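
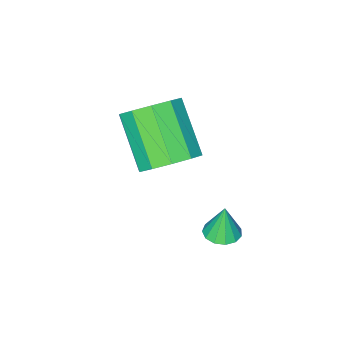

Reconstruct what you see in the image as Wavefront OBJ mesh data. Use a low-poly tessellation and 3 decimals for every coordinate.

v -0.619 0.002 3.361
v 0.24 -0.223 3.419
v -0.182 -1.527 4.616
v -1.041 -1.302 4.559
v 0.139 0.16 3.801
v -0.283 -1.144 4.998
v -0.252 0.483 4.014
v -0.674 -0.821 5.212
v -0.783 0.622 3.979
v -1.205 -0.682 5.176
v -1.252 0.524 3.707
v -1.673 -0.78 4.904
v -1.478 0.227 3.304
v -1.9 -1.077 4.501
v -1.377 -0.156 2.922
v -1.799 -1.46 4.119
v -0.986 -0.479 2.708
v -1.408 -1.783 3.906
v -0.455 -0.618 2.744
v -0.877 -1.922 3.941
v 0.013 -0.52 3.016
v -0.408 -1.824 4.213
v -1.256 1.334 0.877
v -0.776 1.555 0.92
v -1.344 1.326 1.903
v -0.971 1.78 0.905
v -1.257 1.864 0.881
v -1.542 1.779 0.856
v -1.737 1.553 0.837
v -1.778 1.258 0.831
v -1.654 0.986 0.84
v -1.404 0.825 0.86
v -1.106 0.825 0.886
v -0.856 0.987 0.909
v -0.733 1.259 0.921
f 2 1 5
f 2 5 3
f 3 5 6
f 3 6 4
f 5 1 7
f 5 7 6
f 6 7 8
f 6 8 4
f 7 1 9
f 7 9 8
f 8 9 10
f 8 10 4
f 9 1 11
f 9 11 10
f 10 11 12
f 10 12 4
f 11 1 13
f 11 13 12
f 12 13 14
f 12 14 4
f 13 1 15
f 13 15 14
f 14 15 16
f 14 16 4
f 15 1 17
f 15 17 16
f 16 17 18
f 16 18 4
f 17 1 19
f 17 19 18
f 18 19 20
f 18 20 4
f 19 1 21
f 19 21 20
f 20 21 22
f 20 22 4
f 21 1 2
f 21 2 22
f 22 2 3
f 22 3 4
f 24 23 26
f 24 26 25
f 26 23 27
f 26 27 25
f 27 23 28
f 27 28 25
f 28 23 29
f 28 29 25
f 29 23 30
f 29 30 25
f 30 23 31
f 30 31 25
f 31 23 32
f 31 32 25
f 32 23 33
f 32 33 25
f 33 23 34
f 33 34 25
f 34 23 35
f 34 35 25
f 35 23 24
f 35 24 25



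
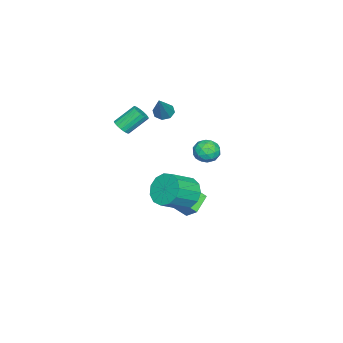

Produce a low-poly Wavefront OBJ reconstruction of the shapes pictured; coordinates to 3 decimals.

v -3.325 -2.538 1.957
v -2.829 -2.463 1.56
v -2.035 -2.342 3.603
v -3.042 -2.037 1.676
v -3.421 -1.905 1.957
v -3.743 -2.144 2.238
v -3.821 -2.614 2.354
v -3.607 -3.039 2.238
v -3.228 -3.171 1.957
v -2.906 -2.932 1.676
v 0.336 -3.645 2.523
v 0.807 -3.29 2.507
v 0.155 -2.379 3.52
v -0.316 -2.735 3.537
v 0.637 -3.187 2.306
v -0.015 -2.277 3.319
v 0.399 -3.189 2.154
v -0.253 -2.279 3.167
v 0.146 -3.296 2.087
v -0.506 -2.386 3.101
v -0.063 -3.483 2.121
v -0.715 -2.572 3.134
v -0.181 -3.707 2.246
v -0.833 -2.796 3.259
v -0.18 -3.916 2.435
v -0.832 -3.006 3.448
v -0.061 -4.064 2.644
v -0.713 -3.154 3.657
v 0.149 -4.116 2.826
v -0.504 -3.206 3.839
v 0.402 -4.06 2.938
v -0.251 -3.149 3.951
v 0.639 -3.909 2.955
v -0.013 -2.998 3.969
v 0.808 -3.697 2.874
v 0.156 -2.787 3.887
v 0.868 -3.474 2.712
v 0.216 -2.563 3.725
v -2.081 -0.125 -4.168
v -1.818 -1.129 -3.273
v -1.714 0.617 -3.444
v -1.451 -0.386 -2.549
v -0.789 -0.254 -4.691
v -0.526 -1.257 -3.796
v -0.422 0.489 -3.967
v -0.159 -0.515 -3.072
v 2.96 2.82 3.468
v 3.675 3.076 3.682
v 3.265 1.644 3.858
v 3.98 1.9 4.072
v 3.342 2.132 4.473
v 3.153 2.859 4.232
v 3.787 1.861 3.308
v 3.598 2.588 3.067
v 4.186 2.483 3.583
v 3.911 2.651 4.303
v 3.029 2.069 3.237
v 2.754 2.237 3.957
v 3.291 3.051 3.541
v 3.649 1.669 3.999
v 3.274 1.805 4.235
v 3.694 1.956 4.36
v 2.984 2.924 3.864
v 3.404 3.074 3.99
v 3.209 2.519 4.455
v 3.536 1.646 3.55
v 3.956 1.796 3.676
v 3.246 2.764 3.18
v 3.666 2.915 3.305
v 3.731 2.201 3.085
v 4.011 2.853 3.608
v 4.19 2.162 3.837
v 4.077 2.139 3.388
v 3.966 2.567 3.247
v 3.85 2.952 4.031
v 4.029 2.261 4.26
v 3.654 2.397 4.496
v 3.543 2.824 4.355
v 4.15 2.604 3.973
v 2.911 2.459 3.28
v 3.09 1.768 3.509
v 3.397 1.896 3.185
v 3.286 2.323 3.044
v 2.75 2.558 3.703
v 2.929 1.867 3.932
v 2.974 2.153 4.293
v 2.863 2.581 4.152
v 2.79 2.116 3.567
v 0.616 0.21 -1.81
v 0.979 -0.284 -2.723
v 2.206 -1.084 -1.804
v 1.844 -0.59 -0.89
v 1.292 0.249 -2.677
v 2.519 -0.551 -1.757
v 1.39 0.77 -2.356
v 2.618 -0.031 -1.436
v 1.243 1.113 -1.861
v 2.47 0.312 -0.941
v 0.897 1.169 -1.35
v 2.124 0.369 -0.43
v 0.462 0.921 -0.985
v 1.689 0.121 -0.065
v 0.076 0.447 -0.882
v 1.303 -0.353 0.038
v -0.139 -0.102 -1.073
v 1.088 -0.902 -0.154
v -0.114 -0.552 -1.499
v 1.114 -1.352 -0.579
v 0.143 -0.76 -2.023
v 1.371 -1.56 -1.103
v 0.551 -0.66 -2.48
v 1.778 -1.46 -1.56
f 2 1 4
f 2 4 3
f 4 1 5
f 4 5 3
f 5 1 6
f 5 6 3
f 6 1 7
f 6 7 3
f 7 1 8
f 7 8 3
f 8 1 9
f 8 9 3
f 9 1 10
f 9 10 3
f 10 1 2
f 10 2 3
f 12 11 15
f 12 15 13
f 13 15 16
f 13 16 14
f 15 11 17
f 15 17 16
f 16 17 18
f 16 18 14
f 17 11 19
f 17 19 18
f 18 19 20
f 18 20 14
f 19 11 21
f 19 21 20
f 20 21 22
f 20 22 14
f 21 11 23
f 21 23 22
f 22 23 24
f 22 24 14
f 23 11 25
f 23 25 24
f 24 25 26
f 24 26 14
f 25 11 27
f 25 27 26
f 26 27 28
f 26 28 14
f 27 11 29
f 27 29 28
f 28 29 30
f 28 30 14
f 29 11 31
f 29 31 30
f 30 31 32
f 30 32 14
f 31 11 33
f 31 33 32
f 32 33 34
f 32 34 14
f 33 11 35
f 33 35 34
f 34 35 36
f 34 36 14
f 35 11 37
f 35 37 36
f 36 37 38
f 36 38 14
f 37 11 12
f 37 12 38
f 38 12 13
f 38 13 14
f 40 42 39
f 43 40 39
f 39 42 41
f 41 43 39
f 40 46 42
f 44 40 43
f 44 46 40
f 42 46 41
f 45 43 41
f 41 46 45
f 45 44 43
f 46 44 45
f 47 84 63
f 84 58 87
f 63 87 52
f 84 87 63
f 47 63 59
f 63 52 64
f 59 64 48
f 63 64 59
f 47 59 68
f 59 48 69
f 68 69 54
f 59 69 68
f 47 68 80
f 68 54 83
f 80 83 57
f 68 83 80
f 47 80 84
f 80 57 88
f 84 88 58
f 80 88 84
f 48 64 75
f 64 52 78
f 75 78 56
f 64 78 75
f 52 87 65
f 87 58 86
f 65 86 51
f 87 86 65
f 58 88 85
f 88 57 81
f 85 81 49
f 88 81 85
f 57 83 82
f 83 54 70
f 82 70 53
f 83 70 82
f 54 69 74
f 69 48 71
f 74 71 55
f 69 71 74
f 50 76 62
f 76 56 77
f 62 77 51
f 76 77 62
f 50 62 60
f 62 51 61
f 60 61 49
f 62 61 60
f 50 60 67
f 60 49 66
f 67 66 53
f 60 66 67
f 50 67 72
f 67 53 73
f 72 73 55
f 67 73 72
f 50 72 76
f 72 55 79
f 76 79 56
f 72 79 76
f 51 77 65
f 77 56 78
f 65 78 52
f 77 78 65
f 49 61 85
f 61 51 86
f 85 86 58
f 61 86 85
f 53 66 82
f 66 49 81
f 82 81 57
f 66 81 82
f 55 73 74
f 73 53 70
f 74 70 54
f 73 70 74
f 56 79 75
f 79 55 71
f 75 71 48
f 79 71 75
f 90 89 93
f 90 93 91
f 91 93 94
f 91 94 92
f 93 89 95
f 93 95 94
f 94 95 96
f 94 96 92
f 95 89 97
f 95 97 96
f 96 97 98
f 96 98 92
f 97 89 99
f 97 99 98
f 98 99 100
f 98 100 92
f 99 89 101
f 99 101 100
f 100 101 102
f 100 102 92
f 101 89 103
f 101 103 102
f 102 103 104
f 102 104 92
f 103 89 105
f 103 105 104
f 104 105 106
f 104 106 92
f 105 89 107
f 105 107 106
f 106 107 108
f 106 108 92
f 107 89 109
f 107 109 108
f 108 109 110
f 108 110 92
f 109 89 111
f 109 111 110
f 110 111 112
f 110 112 92
f 111 89 90
f 111 90 112
f 112 90 91
f 112 91 92



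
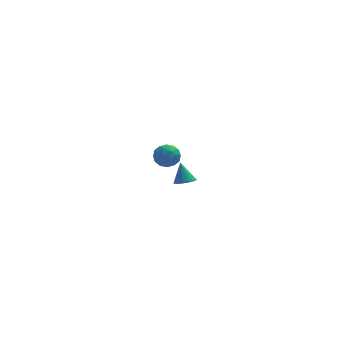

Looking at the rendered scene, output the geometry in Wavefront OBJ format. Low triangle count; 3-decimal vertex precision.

v -1.608 -3.243 2.621
v -1.08 -3.015 2.161
v -1.44 -4.365 2.259
v -0.912 -4.137 1.799
v -0.802 -4.114 2.526
v -0.905 -3.421 2.75
v -1.615 -3.959 1.67
v -1.718 -3.266 1.894
v -1.084 -3.458 1.573
v -0.582 -3.554 2.103
v -1.938 -3.826 2.317
v -1.436 -3.922 2.847
v -1.359 -3.03 2.423
v -1.161 -4.35 1.997
v -1.096 -4.336 2.425
v -0.786 -4.202 2.154
v -1.256 -3.269 2.769
v -0.946 -3.135 2.499
v -0.782 -3.781 2.713
v -1.574 -4.245 1.921
v -1.264 -4.111 1.651
v -1.734 -3.178 2.266
v -1.424 -3.044 1.995
v -1.738 -3.599 1.707
v -1.051 -3.157 1.807
v -0.952 -3.817 1.594
v -1.365 -3.712 1.518
v -1.426 -3.305 1.65
v -0.756 -3.213 2.118
v -0.657 -3.873 1.905
v -0.592 -3.859 2.333
v -0.653 -3.452 2.464
v -0.758 -3.474 1.773
v -1.863 -3.507 2.515
v -1.764 -4.167 2.302
v -1.867 -3.928 1.956
v -1.928 -3.521 2.087
v -1.568 -3.563 2.826
v -1.469 -4.223 2.613
v -1.094 -4.075 2.77
v -1.155 -3.668 2.902
v -1.762 -3.906 2.647
v 0.2 3.715 -4.414
v 0.765 4.015 -4.443
v -0.02 4.245 -3.226
v 0.587 4.204 -4.56
v 0.332 4.296 -4.649
v 0.052 4.273 -4.691
v -0.2 4.139 -4.678
v -0.372 3.922 -4.613
v -0.431 3.663 -4.508
v -0.364 3.415 -4.385
v -0.186 3.226 -4.268
v 0.068 3.134 -4.18
v 0.349 3.157 -4.138
v 0.6 3.291 -4.151
v 0.773 3.508 -4.216
v 0.831 3.766 -4.32
f 1 38 17
f 38 12 41
f 17 41 6
f 38 41 17
f 1 17 13
f 17 6 18
f 13 18 2
f 17 18 13
f 1 13 22
f 13 2 23
f 22 23 8
f 13 23 22
f 1 22 34
f 22 8 37
f 34 37 11
f 22 37 34
f 1 34 38
f 34 11 42
f 38 42 12
f 34 42 38
f 2 18 29
f 18 6 32
f 29 32 10
f 18 32 29
f 6 41 19
f 41 12 40
f 19 40 5
f 41 40 19
f 12 42 39
f 42 11 35
f 39 35 3
f 42 35 39
f 11 37 36
f 37 8 24
f 36 24 7
f 37 24 36
f 8 23 28
f 23 2 25
f 28 25 9
f 23 25 28
f 4 30 16
f 30 10 31
f 16 31 5
f 30 31 16
f 4 16 14
f 16 5 15
f 14 15 3
f 16 15 14
f 4 14 21
f 14 3 20
f 21 20 7
f 14 20 21
f 4 21 26
f 21 7 27
f 26 27 9
f 21 27 26
f 4 26 30
f 26 9 33
f 30 33 10
f 26 33 30
f 5 31 19
f 31 10 32
f 19 32 6
f 31 32 19
f 3 15 39
f 15 5 40
f 39 40 12
f 15 40 39
f 7 20 36
f 20 3 35
f 36 35 11
f 20 35 36
f 9 27 28
f 27 7 24
f 28 24 8
f 27 24 28
f 10 33 29
f 33 9 25
f 29 25 2
f 33 25 29
f 44 43 46
f 44 46 45
f 46 43 47
f 46 47 45
f 47 43 48
f 47 48 45
f 48 43 49
f 48 49 45
f 49 43 50
f 49 50 45
f 50 43 51
f 50 51 45
f 51 43 52
f 51 52 45
f 52 43 53
f 52 53 45
f 53 43 54
f 53 54 45
f 54 43 55
f 54 55 45
f 55 43 56
f 55 56 45
f 56 43 57
f 56 57 45
f 57 43 58
f 57 58 45
f 58 43 44
f 58 44 45



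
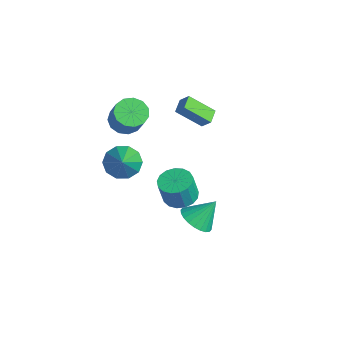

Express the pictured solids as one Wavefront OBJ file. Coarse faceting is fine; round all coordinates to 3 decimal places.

v -3.836 0.224 1.055
v -3.082 0.011 0.482
v -1.971 -0.176 2.012
v -2.724 0.036 2.585
v -3.079 0.554 0.546
v -1.968 0.367 2.076
v -3.316 0.992 0.771
v -2.205 0.805 2.301
v -3.717 1.186 1.087
v -2.606 0.999 2.617
v -4.157 1.074 1.392
v -3.046 0.887 2.922
v -4.494 0.693 1.591
v -3.383 0.506 3.121
v -4.622 0.162 1.619
v -3.511 -0.025 3.149
v -4.501 -0.349 1.468
v -3.39 -0.536 2.998
v -4.168 -0.678 1.186
v -3.057 -0.865 2.716
v -3.73 -0.721 0.863
v -2.619 -0.908 2.392
v -3.325 -0.464 0.6
v -2.214 -0.651 2.13
v -1.198 -1.335 0.123
v -0.456 -1.363 -0.634
v 0.258 -2.085 1.577
v -0.435 -0.772 -0.351
v -0.705 -0.397 0.113
v -1.163 -0.38 0.581
v -1.635 -0.728 0.874
v -1.94 -1.308 0.88
v -1.961 -1.898 0.597
v -1.691 -2.274 0.133
v -1.232 -2.291 -0.335
v -0.761 -1.943 -0.628
v -2.809 4.662 0.433
v -3.564 3.432 1.622
v -2.291 4.93 1.038
v -3.047 3.7 2.227
v -2.173 4.02 0.173
v -2.929 2.79 1.362
v -1.656 4.288 0.778
v -2.411 3.058 1.967
v 3.26 0.593 -1.993
v 4.261 0.585 -2.188
v 3.52 1.627 -0.707
v 4.141 0.892 -2.411
v 3.887 1.154 -2.57
v 3.537 1.33 -2.641
v 3.145 1.394 -2.614
v 2.771 1.336 -2.492
v 2.471 1.165 -2.294
v 2.291 0.907 -2.05
v 2.259 0.601 -1.797
v 2.379 0.294 -1.575
v 2.634 0.032 -1.415
v 2.983 -0.144 -1.344
v 3.375 -0.208 -1.372
v 3.749 -0.15 -1.494
v 4.049 0.021 -1.692
v 4.229 0.279 -1.936
v -1.047 2.088 -4.141
v -0.283 2.724 -4.029
v -0.169 2.308 -2.447
v -0.933 1.672 -2.559
v -0.669 2.99 -3.931
v -0.554 2.574 -2.349
v -1.141 3.049 -3.882
v -1.027 2.633 -2.299
v -1.592 2.888 -3.891
v -1.478 2.472 -2.309
v -1.918 2.544 -3.958
v -1.803 2.128 -2.376
v -2.045 2.096 -4.067
v -1.93 1.68 -2.485
v -1.943 1.645 -4.193
v -1.828 1.229 -2.61
v -1.635 1.296 -4.307
v -1.521 0.88 -2.724
v -1.194 1.129 -4.383
v -1.079 0.713 -2.8
v -0.718 1.181 -4.403
v -0.604 0.765 -2.821
v -0.318 1.441 -4.364
v -0.204 1.025 -2.782
v -0.085 1.849 -4.274
v 0.029 1.433 -2.691
v -0.073 2.312 -4.153
v 0.042 1.896 -2.571
f 2 1 5
f 2 5 3
f 3 5 6
f 3 6 4
f 5 1 7
f 5 7 6
f 6 7 8
f 6 8 4
f 7 1 9
f 7 9 8
f 8 9 10
f 8 10 4
f 9 1 11
f 9 11 10
f 10 11 12
f 10 12 4
f 11 1 13
f 11 13 12
f 12 13 14
f 12 14 4
f 13 1 15
f 13 15 14
f 14 15 16
f 14 16 4
f 15 1 17
f 15 17 16
f 16 17 18
f 16 18 4
f 17 1 19
f 17 19 18
f 18 19 20
f 18 20 4
f 19 1 21
f 19 21 20
f 20 21 22
f 20 22 4
f 21 1 23
f 21 23 22
f 22 23 24
f 22 24 4
f 23 1 2
f 23 2 24
f 24 2 3
f 24 3 4
f 26 25 28
f 26 28 27
f 28 25 29
f 28 29 27
f 29 25 30
f 29 30 27
f 30 25 31
f 30 31 27
f 31 25 32
f 31 32 27
f 32 25 33
f 32 33 27
f 33 25 34
f 33 34 27
f 34 25 35
f 34 35 27
f 35 25 36
f 35 36 27
f 36 25 26
f 36 26 27
f 38 40 37
f 41 38 37
f 37 40 39
f 39 41 37
f 38 44 40
f 42 38 41
f 42 44 38
f 40 44 39
f 43 41 39
f 39 44 43
f 43 42 41
f 44 42 43
f 46 45 48
f 46 48 47
f 48 45 49
f 48 49 47
f 49 45 50
f 49 50 47
f 50 45 51
f 50 51 47
f 51 45 52
f 51 52 47
f 52 45 53
f 52 53 47
f 53 45 54
f 53 54 47
f 54 45 55
f 54 55 47
f 55 45 56
f 55 56 47
f 56 45 57
f 56 57 47
f 57 45 58
f 57 58 47
f 58 45 59
f 58 59 47
f 59 45 60
f 59 60 47
f 60 45 61
f 60 61 47
f 61 45 62
f 61 62 47
f 62 45 46
f 62 46 47
f 64 63 67
f 64 67 65
f 65 67 68
f 65 68 66
f 67 63 69
f 67 69 68
f 68 69 70
f 68 70 66
f 69 63 71
f 69 71 70
f 70 71 72
f 70 72 66
f 71 63 73
f 71 73 72
f 72 73 74
f 72 74 66
f 73 63 75
f 73 75 74
f 74 75 76
f 74 76 66
f 75 63 77
f 75 77 76
f 76 77 78
f 76 78 66
f 77 63 79
f 77 79 78
f 78 79 80
f 78 80 66
f 79 63 81
f 79 81 80
f 80 81 82
f 80 82 66
f 81 63 83
f 81 83 82
f 82 83 84
f 82 84 66
f 83 63 85
f 83 85 84
f 84 85 86
f 84 86 66
f 85 63 87
f 85 87 86
f 86 87 88
f 86 88 66
f 87 63 89
f 87 89 88
f 88 89 90
f 88 90 66
f 89 63 64
f 89 64 90
f 90 64 65
f 90 65 66



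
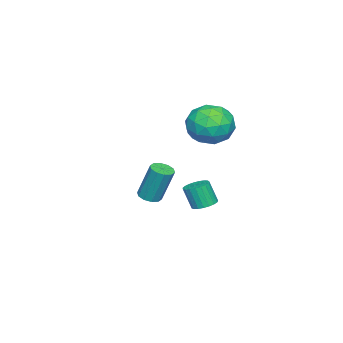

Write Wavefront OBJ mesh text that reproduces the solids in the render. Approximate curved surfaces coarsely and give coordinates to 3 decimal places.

v 1.964 2.74 -1.686
v 2.357 2.305 -1.857
v 2.368 1.886 -0.765
v 1.976 2.32 -0.594
v 2.513 2.492 -1.787
v 2.524 2.073 -0.695
v 2.574 2.723 -1.699
v 2.585 2.303 -0.607
v 2.529 2.956 -1.609
v 2.541 2.536 -0.517
v 2.387 3.151 -1.533
v 2.399 2.732 -0.44
v 2.172 3.276 -1.483
v 2.184 2.857 -0.39
v 1.921 3.308 -1.468
v 1.933 2.888 -0.375
v 1.677 3.241 -1.491
v 1.689 2.822 -0.398
v 1.483 3.088 -1.547
v 1.495 2.669 -0.455
v 1.372 2.875 -1.628
v 1.384 2.455 -0.536
v 1.364 2.638 -1.719
v 1.375 2.219 -0.626
v 1.459 2.419 -1.804
v 1.47 2 -0.712
v 1.642 2.255 -1.869
v 1.653 1.836 -0.776
v 1.88 2.175 -1.902
v 1.892 1.756 -0.81
v 2.133 2.193 -1.898
v 2.145 1.774 -0.805
v -1.278 2.551 1.929
v -0.384 1.723 1.865
v -2.576 1.197 1.315
v -1.682 0.369 1.251
v -2.054 0.783 2.336
v -1.252 1.62 2.716
v -1.708 1.3 0.464
v -0.906 2.137 0.844
v -0.65 0.95 0.96
v -0.864 0.631 2.117
v -2.096 2.289 1.063
v -2.31 1.97 2.22
v -0.717 2.256 1.951
v -2.243 0.664 1.229
v -2.461 0.907 1.867
v -1.936 0.421 1.83
v -1.227 2.195 2.451
v -0.702 1.709 2.414
v -1.684 1.156 2.691
v -2.258 1.211 0.766
v -1.733 0.725 0.729
v -1.024 2.499 1.35
v -0.499 2.013 1.313
v -1.276 1.764 0.489
v -0.348 1.315 1.382
v -1.111 0.519 1.021
v -1.126 1.067 0.558
v -0.655 1.559 0.781
v -0.474 1.127 2.062
v -1.237 0.331 1.701
v -1.455 0.574 2.339
v -0.984 1.066 2.562
v -0.63 0.673 1.53
v -1.723 2.589 1.479
v -2.486 1.793 1.118
v -1.976 1.854 0.618
v -1.505 2.346 0.841
v -1.849 2.401 2.159
v -2.612 1.605 1.798
v -2.305 1.361 2.399
v -1.834 1.853 2.622
v -2.33 2.247 1.65
v -3.511 -2.577 -4.663
v -3.011 -2.227 -4.775
v -3.049 -1.554 -2.85
v -3.549 -1.903 -2.737
v -3.322 -2.018 -4.854
v -3.36 -1.345 -2.929
v -3.705 -2.022 -4.86
v -3.743 -1.349 -2.935
v -4.014 -2.238 -4.791
v -4.052 -1.565 -2.866
v -4.131 -2.583 -4.673
v -4.169 -1.91 -2.747
v -4.011 -2.926 -4.55
v -4.049 -2.253 -2.625
v -3.7 -3.135 -4.471
v -3.738 -2.462 -2.546
v -3.317 -3.131 -4.465
v -3.355 -2.458 -2.54
v -3.008 -2.915 -4.534
v -3.046 -2.242 -2.609
v -2.891 -2.57 -4.653
v -2.929 -1.897 -2.727
f 2 1 5
f 2 5 3
f 3 5 6
f 3 6 4
f 5 1 7
f 5 7 6
f 6 7 8
f 6 8 4
f 7 1 9
f 7 9 8
f 8 9 10
f 8 10 4
f 9 1 11
f 9 11 10
f 10 11 12
f 10 12 4
f 11 1 13
f 11 13 12
f 12 13 14
f 12 14 4
f 13 1 15
f 13 15 14
f 14 15 16
f 14 16 4
f 15 1 17
f 15 17 16
f 16 17 18
f 16 18 4
f 17 1 19
f 17 19 18
f 18 19 20
f 18 20 4
f 19 1 21
f 19 21 20
f 20 21 22
f 20 22 4
f 21 1 23
f 21 23 22
f 22 23 24
f 22 24 4
f 23 1 25
f 23 25 24
f 24 25 26
f 24 26 4
f 25 1 27
f 25 27 26
f 26 27 28
f 26 28 4
f 27 1 29
f 27 29 28
f 28 29 30
f 28 30 4
f 29 1 31
f 29 31 30
f 30 31 32
f 30 32 4
f 31 1 2
f 31 2 32
f 32 2 3
f 32 3 4
f 33 70 49
f 70 44 73
f 49 73 38
f 70 73 49
f 33 49 45
f 49 38 50
f 45 50 34
f 49 50 45
f 33 45 54
f 45 34 55
f 54 55 40
f 45 55 54
f 33 54 66
f 54 40 69
f 66 69 43
f 54 69 66
f 33 66 70
f 66 43 74
f 70 74 44
f 66 74 70
f 34 50 61
f 50 38 64
f 61 64 42
f 50 64 61
f 38 73 51
f 73 44 72
f 51 72 37
f 73 72 51
f 44 74 71
f 74 43 67
f 71 67 35
f 74 67 71
f 43 69 68
f 69 40 56
f 68 56 39
f 69 56 68
f 40 55 60
f 55 34 57
f 60 57 41
f 55 57 60
f 36 62 48
f 62 42 63
f 48 63 37
f 62 63 48
f 36 48 46
f 48 37 47
f 46 47 35
f 48 47 46
f 36 46 53
f 46 35 52
f 53 52 39
f 46 52 53
f 36 53 58
f 53 39 59
f 58 59 41
f 53 59 58
f 36 58 62
f 58 41 65
f 62 65 42
f 58 65 62
f 37 63 51
f 63 42 64
f 51 64 38
f 63 64 51
f 35 47 71
f 47 37 72
f 71 72 44
f 47 72 71
f 39 52 68
f 52 35 67
f 68 67 43
f 52 67 68
f 41 59 60
f 59 39 56
f 60 56 40
f 59 56 60
f 42 65 61
f 65 41 57
f 61 57 34
f 65 57 61
f 76 75 79
f 76 79 77
f 77 79 80
f 77 80 78
f 79 75 81
f 79 81 80
f 80 81 82
f 80 82 78
f 81 75 83
f 81 83 82
f 82 83 84
f 82 84 78
f 83 75 85
f 83 85 84
f 84 85 86
f 84 86 78
f 85 75 87
f 85 87 86
f 86 87 88
f 86 88 78
f 87 75 89
f 87 89 88
f 88 89 90
f 88 90 78
f 89 75 91
f 89 91 90
f 90 91 92
f 90 92 78
f 91 75 93
f 91 93 92
f 92 93 94
f 92 94 78
f 93 75 95
f 93 95 94
f 94 95 96
f 94 96 78
f 95 75 76
f 95 76 96
f 96 76 77
f 96 77 78



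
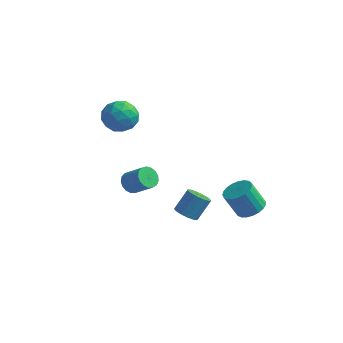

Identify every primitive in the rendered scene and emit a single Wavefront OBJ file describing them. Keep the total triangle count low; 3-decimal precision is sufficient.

v 4.191 1.644 -3.992
v 4.865 2.192 -3.56
v 4.082 1.904 -1.976
v 3.409 1.356 -2.408
v 4.581 2.464 -3.65
v 3.798 2.176 -2.067
v 4.23 2.594 -3.8
v 3.447 2.306 -2.216
v 3.872 2.56 -3.983
v 3.09 2.272 -2.399
v 3.57 2.367 -4.168
v 2.787 2.08 -2.584
v 3.375 2.05 -4.322
v 2.592 1.762 -2.738
v 3.321 1.662 -4.419
v 2.538 1.374 -2.835
v 3.417 1.271 -4.442
v 2.635 0.983 -2.858
v 3.648 0.945 -4.388
v 2.865 0.657 -2.804
v 3.972 0.739 -4.264
v 3.19 0.451 -2.681
v 4.335 0.69 -4.094
v 3.552 0.402 -2.51
v 4.672 0.806 -3.906
v 3.89 0.518 -2.323
v 4.927 1.066 -3.733
v 4.144 0.779 -2.149
v 5.054 1.427 -3.605
v 4.271 1.14 -2.021
v 5.032 1.825 -3.543
v 4.249 1.538 -1.96
v -4.335 0.235 1.921
v -3.428 0.999 1.994
v -3.692 -0.679 3.486
v -2.785 0.085 3.559
v -3.893 0.455 3.779
v -4.29 1.02 2.811
v -2.83 -0.7 2.669
v -3.227 -0.135 1.701
v -2.498 0.421 2.457
v -3.155 1.135 3.143
v -3.965 -0.815 2.337
v -4.622 -0.101 3.023
v -3.937 0.697 1.82
v -3.183 -0.377 3.66
v -3.834 -0.159 3.789
v -3.301 0.29 3.832
v -4.444 0.709 2.3
v -3.911 1.158 2.344
v -4.185 0.839 3.392
v -3.209 -0.838 3.136
v -2.676 -0.389 3.18
v -3.819 0.03 1.648
v -3.286 0.479 1.691
v -2.935 -0.519 2.088
v -2.858 0.806 2.135
v -2.48 0.27 3.055
v -2.507 -0.192 2.532
v -2.74 0.14 1.963
v -3.244 1.226 2.538
v -2.867 0.689 3.458
v -3.518 0.907 3.587
v -3.751 1.238 3.018
v -2.697 0.887 2.81
v -4.253 -0.369 2.022
v -3.876 -0.906 2.942
v -3.369 -0.918 2.462
v -3.602 -0.587 1.893
v -4.64 0.05 2.425
v -4.262 -0.486 3.345
v -4.38 0.18 3.517
v -4.613 0.512 2.948
v -4.423 -0.567 2.67
v 1.837 -2.386 -2.392
v 2.571 -2.571 -2.533
v 3.017 -1.719 -1.329
v 2.283 -1.534 -1.188
v 2.518 -2.264 -2.73
v 2.964 -1.413 -1.526
v 2.309 -1.985 -2.85
v 2.755 -1.134 -1.646
v 1.992 -1.798 -2.865
v 2.438 -0.947 -1.661
v 1.639 -1.746 -2.771
v 2.085 -0.894 -1.568
v 1.332 -1.84 -2.591
v 1.778 -0.988 -1.387
v 1.14 -2.059 -2.365
v 1.586 -1.208 -1.161
v 1.109 -2.353 -2.145
v 1.554 -1.502 -0.942
v 1.243 -2.655 -1.982
v 1.689 -1.803 -0.778
v 1.514 -2.894 -1.912
v 1.96 -2.043 -0.709
v 1.859 -3.018 -1.953
v 2.305 -2.167 -0.749
v 2.199 -2.996 -2.094
v 2.645 -2.145 -0.89
v 2.456 -2.835 -2.303
v 2.902 -1.984 -1.1
v -1.815 -1.998 -1.107
v -1.394 -2.304 -1.661
v -0.204 -2.467 -0.667
v -0.625 -2.162 -0.113
v -1.325 -1.948 -1.686
v -0.134 -2.111 -0.691
v -1.368 -1.603 -1.578
v -0.177 -1.767 -0.583
v -1.513 -1.349 -1.362
v -0.323 -1.512 -0.367
v -1.728 -1.243 -1.088
v -0.537 -1.407 -0.093
v -1.963 -1.311 -0.818
v -0.772 -1.475 0.177
v -2.163 -1.536 -0.615
v -0.973 -1.7 0.38
v -2.285 -1.867 -0.524
v -1.094 -2.031 0.471
v -2.298 -2.228 -0.567
v -1.108 -2.391 0.427
v -2.201 -2.536 -0.734
v -1.011 -2.7 0.261
v -2.016 -2.721 -0.986
v -0.825 -2.885 0.008
v -1.784 -2.741 -1.267
v -0.594 -2.904 -0.272
v -1.56 -2.59 -1.51
v -0.37 -2.754 -0.515
f 2 1 5
f 2 5 3
f 3 5 6
f 3 6 4
f 5 1 7
f 5 7 6
f 6 7 8
f 6 8 4
f 7 1 9
f 7 9 8
f 8 9 10
f 8 10 4
f 9 1 11
f 9 11 10
f 10 11 12
f 10 12 4
f 11 1 13
f 11 13 12
f 12 13 14
f 12 14 4
f 13 1 15
f 13 15 14
f 14 15 16
f 14 16 4
f 15 1 17
f 15 17 16
f 16 17 18
f 16 18 4
f 17 1 19
f 17 19 18
f 18 19 20
f 18 20 4
f 19 1 21
f 19 21 20
f 20 21 22
f 20 22 4
f 21 1 23
f 21 23 22
f 22 23 24
f 22 24 4
f 23 1 25
f 23 25 24
f 24 25 26
f 24 26 4
f 25 1 27
f 25 27 26
f 26 27 28
f 26 28 4
f 27 1 29
f 27 29 28
f 28 29 30
f 28 30 4
f 29 1 31
f 29 31 30
f 30 31 32
f 30 32 4
f 31 1 2
f 31 2 32
f 32 2 3
f 32 3 4
f 33 70 49
f 70 44 73
f 49 73 38
f 70 73 49
f 33 49 45
f 49 38 50
f 45 50 34
f 49 50 45
f 33 45 54
f 45 34 55
f 54 55 40
f 45 55 54
f 33 54 66
f 54 40 69
f 66 69 43
f 54 69 66
f 33 66 70
f 66 43 74
f 70 74 44
f 66 74 70
f 34 50 61
f 50 38 64
f 61 64 42
f 50 64 61
f 38 73 51
f 73 44 72
f 51 72 37
f 73 72 51
f 44 74 71
f 74 43 67
f 71 67 35
f 74 67 71
f 43 69 68
f 69 40 56
f 68 56 39
f 69 56 68
f 40 55 60
f 55 34 57
f 60 57 41
f 55 57 60
f 36 62 48
f 62 42 63
f 48 63 37
f 62 63 48
f 36 48 46
f 48 37 47
f 46 47 35
f 48 47 46
f 36 46 53
f 46 35 52
f 53 52 39
f 46 52 53
f 36 53 58
f 53 39 59
f 58 59 41
f 53 59 58
f 36 58 62
f 58 41 65
f 62 65 42
f 58 65 62
f 37 63 51
f 63 42 64
f 51 64 38
f 63 64 51
f 35 47 71
f 47 37 72
f 71 72 44
f 47 72 71
f 39 52 68
f 52 35 67
f 68 67 43
f 52 67 68
f 41 59 60
f 59 39 56
f 60 56 40
f 59 56 60
f 42 65 61
f 65 41 57
f 61 57 34
f 65 57 61
f 76 75 79
f 76 79 77
f 77 79 80
f 77 80 78
f 79 75 81
f 79 81 80
f 80 81 82
f 80 82 78
f 81 75 83
f 81 83 82
f 82 83 84
f 82 84 78
f 83 75 85
f 83 85 84
f 84 85 86
f 84 86 78
f 85 75 87
f 85 87 86
f 86 87 88
f 86 88 78
f 87 75 89
f 87 89 88
f 88 89 90
f 88 90 78
f 89 75 91
f 89 91 90
f 90 91 92
f 90 92 78
f 91 75 93
f 91 93 92
f 92 93 94
f 92 94 78
f 93 75 95
f 93 95 94
f 94 95 96
f 94 96 78
f 95 75 97
f 95 97 96
f 96 97 98
f 96 98 78
f 97 75 99
f 97 99 98
f 98 99 100
f 98 100 78
f 99 75 101
f 99 101 100
f 100 101 102
f 100 102 78
f 101 75 76
f 101 76 102
f 102 76 77
f 102 77 78
f 104 103 107
f 104 107 105
f 105 107 108
f 105 108 106
f 107 103 109
f 107 109 108
f 108 109 110
f 108 110 106
f 109 103 111
f 109 111 110
f 110 111 112
f 110 112 106
f 111 103 113
f 111 113 112
f 112 113 114
f 112 114 106
f 113 103 115
f 113 115 114
f 114 115 116
f 114 116 106
f 115 103 117
f 115 117 116
f 116 117 118
f 116 118 106
f 117 103 119
f 117 119 118
f 118 119 120
f 118 120 106
f 119 103 121
f 119 121 120
f 120 121 122
f 120 122 106
f 121 103 123
f 121 123 122
f 122 123 124
f 122 124 106
f 123 103 125
f 123 125 124
f 124 125 126
f 124 126 106
f 125 103 127
f 125 127 126
f 126 127 128
f 126 128 106
f 127 103 129
f 127 129 128
f 128 129 130
f 128 130 106
f 129 103 104
f 129 104 130
f 130 104 105
f 130 105 106



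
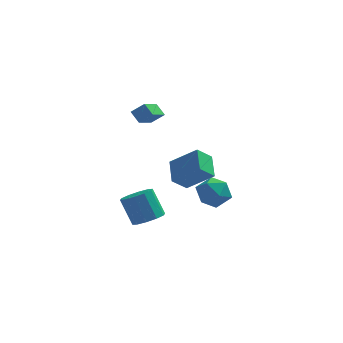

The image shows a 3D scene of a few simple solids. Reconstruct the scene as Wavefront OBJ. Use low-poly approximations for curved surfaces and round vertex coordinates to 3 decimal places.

v 1.007 1.332 -2.367
v 1.84 1.374 -3.058
v 0.44 -0.134 -3.142
v 1.273 -0.092 -3.833
v 1.448 -0.312 -2.787
v 1.798 0.594 -2.308
v 0.482 0.646 -3.892
v 0.832 1.552 -3.413
v 1.515 0.95 -4.001
v 2.112 0.359 -3.318
v 0.168 0.881 -2.882
v 0.765 0.29 -2.199
v -2.182 1.406 1.798
v -2.769 0.04 2.58
v -2.624 1.894 2.319
v -3.211 0.529 3.101
v -1.469 1.431 2.379
v -2.056 0.066 3.161
v -1.911 1.92 2.9
v -2.498 0.554 3.682
v -0.274 -1.247 -1.582
v -1.04 -1.686 -0.784
v -0.416 0.124 -0.965
v -1.182 -0.315 -0.167
v 1.162 -1.625 -0.413
v 0.396 -2.064 0.385
v 1.02 -0.254 0.204
v 0.254 -0.693 1.002
v -2.284 -0.366 -4.596
v -1.704 0.37 -4.667
v -2.377 1.043 -3.174
v -2.956 0.306 -3.104
v -2.195 0.501 -4.947
v -2.868 1.174 -3.455
v -2.721 0.301 -5.094
v -3.394 0.973 -3.601
v -3.079 -0.154 -5.05
v -3.752 0.518 -3.558
v -3.133 -0.69 -4.833
v -3.806 -0.018 -3.341
v -2.863 -1.103 -4.526
v -3.536 -0.43 -3.033
v -2.372 -1.234 -4.245
v -3.045 -0.561 -2.753
v -1.846 -1.033 -4.099
v -2.519 -0.361 -2.606
v -1.488 -0.578 -4.142
v -2.161 0.094 -2.65
v -1.434 -0.042 -4.359
v -2.107 0.63 -2.867
f 1 12 6
f 1 6 2
f 1 2 8
f 1 8 11
f 1 11 12
f 2 6 10
f 6 12 5
f 12 11 3
f 11 8 7
f 8 2 9
f 4 10 5
f 4 5 3
f 4 3 7
f 4 7 9
f 4 9 10
f 5 10 6
f 3 5 12
f 7 3 11
f 9 7 8
f 10 9 2
f 14 16 13
f 17 14 13
f 13 16 15
f 15 17 13
f 14 20 16
f 18 14 17
f 18 20 14
f 16 20 15
f 19 17 15
f 15 20 19
f 19 18 17
f 20 18 19
f 22 24 21
f 25 22 21
f 21 24 23
f 23 25 21
f 22 28 24
f 26 22 25
f 26 28 22
f 24 28 23
f 27 25 23
f 23 28 27
f 27 26 25
f 28 26 27
f 30 29 33
f 30 33 31
f 31 33 34
f 31 34 32
f 33 29 35
f 33 35 34
f 34 35 36
f 34 36 32
f 35 29 37
f 35 37 36
f 36 37 38
f 36 38 32
f 37 29 39
f 37 39 38
f 38 39 40
f 38 40 32
f 39 29 41
f 39 41 40
f 40 41 42
f 40 42 32
f 41 29 43
f 41 43 42
f 42 43 44
f 42 44 32
f 43 29 45
f 43 45 44
f 44 45 46
f 44 46 32
f 45 29 47
f 45 47 46
f 46 47 48
f 46 48 32
f 47 29 49
f 47 49 48
f 48 49 50
f 48 50 32
f 49 29 30
f 49 30 50
f 50 30 31
f 50 31 32



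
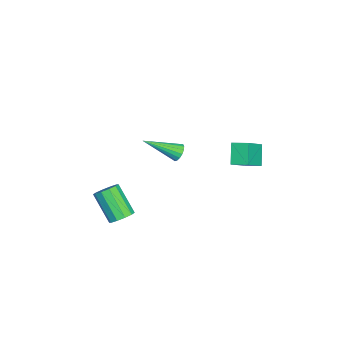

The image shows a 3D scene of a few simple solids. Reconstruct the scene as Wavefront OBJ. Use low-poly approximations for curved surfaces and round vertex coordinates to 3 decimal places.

v -4.373 3.7 -0.003
v -2.977 3.053 1.228
v -4.155 4.634 0.241
v -2.76 3.988 1.472
v -3.44 3.752 -1.032
v -2.045 3.106 0.199
v -3.223 4.687 -0.788
v -1.827 4.04 0.443
v 0.691 0.62 3.293
v 1.125 0.853 3.56
v 1.009 -1.18 4.347
v 0.916 0.908 3.718
v 0.655 0.898 3.778
v 0.402 0.823 3.728
v 0.216 0.703 3.578
v 0.138 0.563 3.363
v 0.187 0.436 3.131
v 0.352 0.352 2.937
v 0.594 0.329 2.825
v 0.858 0.372 2.82
v 1.084 0.473 2.923
v 1.22 0.607 3.111
v 1.235 0.744 3.341
v -0.577 -2.551 -3.56
v 0.08 -2.709 -3.236
v -0.885 -3.687 -1.756
v -1.543 -3.529 -2.08
v -0.07 -2.304 -3.066
v -1.035 -3.283 -1.586
v -0.413 -1.994 -3.085
v -1.379 -2.972 -1.605
v -0.82 -1.896 -3.286
v -1.785 -2.875 -1.805
v -1.134 -2.049 -3.591
v -2.099 -3.027 -2.11
v -1.235 -2.393 -3.884
v -2.2 -3.371 -2.404
v -1.085 -2.797 -4.054
v -2.05 -3.776 -2.574
v -0.741 -3.108 -4.035
v -1.707 -4.086 -2.555
v -0.335 -3.205 -3.835
v -1.3 -4.184 -2.354
v -0.021 -3.053 -3.53
v -0.986 -4.031 -2.049
f 2 4 1
f 5 2 1
f 1 4 3
f 3 5 1
f 2 8 4
f 6 2 5
f 6 8 2
f 4 8 3
f 7 5 3
f 3 8 7
f 7 6 5
f 8 6 7
f 10 9 12
f 10 12 11
f 12 9 13
f 12 13 11
f 13 9 14
f 13 14 11
f 14 9 15
f 14 15 11
f 15 9 16
f 15 16 11
f 16 9 17
f 16 17 11
f 17 9 18
f 17 18 11
f 18 9 19
f 18 19 11
f 19 9 20
f 19 20 11
f 20 9 21
f 20 21 11
f 21 9 22
f 21 22 11
f 22 9 23
f 22 23 11
f 23 9 10
f 23 10 11
f 25 24 28
f 25 28 26
f 26 28 29
f 26 29 27
f 28 24 30
f 28 30 29
f 29 30 31
f 29 31 27
f 30 24 32
f 30 32 31
f 31 32 33
f 31 33 27
f 32 24 34
f 32 34 33
f 33 34 35
f 33 35 27
f 34 24 36
f 34 36 35
f 35 36 37
f 35 37 27
f 36 24 38
f 36 38 37
f 37 38 39
f 37 39 27
f 38 24 40
f 38 40 39
f 39 40 41
f 39 41 27
f 40 24 42
f 40 42 41
f 41 42 43
f 41 43 27
f 42 24 44
f 42 44 43
f 43 44 45
f 43 45 27
f 44 24 25
f 44 25 45
f 45 25 26
f 45 26 27



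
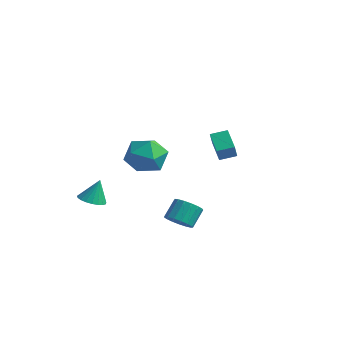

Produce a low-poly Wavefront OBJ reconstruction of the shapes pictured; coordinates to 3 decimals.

v -0.451 2.824 -1.865
v -0.249 2.402 -1.039
v 0.091 3.486 -1.66
v 0.294 3.063 -0.834
v 0.526 2.197 -2.426
v 0.729 1.774 -1.6
v 1.069 2.858 -2.221
v 1.271 2.436 -1.395
v 2.439 -2.819 -3.747
v 3.117 -2.953 -3.544
v 3.038 -2.175 -2.77
v 2.361 -2.041 -2.973
v 3.15 -2.709 -3.785
v 3.071 -1.931 -3.011
v 3.02 -2.49 -4.018
v 2.941 -1.713 -3.244
v 2.757 -2.347 -4.189
v 2.678 -1.57 -3.414
v 2.421 -2.312 -4.258
v 2.343 -1.534 -3.484
v 2.09 -2.393 -4.21
v 2.011 -1.615 -3.436
v 1.838 -2.571 -4.057
v 1.76 -1.794 -3.282
v 1.724 -2.806 -3.832
v 1.646 -2.029 -3.058
v 1.774 -3.044 -3.588
v 1.696 -2.267 -2.814
v 1.977 -3.231 -3.38
v 1.898 -2.453 -2.606
v 2.285 -3.323 -3.257
v 2.206 -2.545 -2.482
v 2.629 -3.299 -3.246
v 2.55 -2.522 -2.471
v 2.929 -3.166 -3.349
v 2.85 -2.388 -2.575
v -2.218 -3.608 -3.737
v -1.557 -3.868 -3.717
v -2.082 -3.172 -2.563
v -1.513 -3.596 -3.823
v -1.59 -3.326 -3.914
v -1.776 -3.105 -3.974
v -2.038 -2.971 -3.994
v -2.331 -2.946 -3.969
v -2.605 -3.036 -3.904
v -2.811 -3.225 -3.811
v -2.915 -3.48 -3.704
v -2.899 -3.757 -3.604
v -2.764 -4.008 -3.526
v -2.535 -4.19 -3.485
v -2.251 -4.271 -3.488
v -1.962 -4.238 -3.533
v -1.716 -4.095 -3.614
v -0.232 -1.035 -1.314
v 0.497 -1.33 -0.51
v -1.117 -2.61 -1.09
v -0.388 -2.905 -0.286
v -1.117 -2.067 -0.105
v -0.57 -1.094 -0.243
v -0.05 -2.846 -1.357
v 0.497 -1.873 -1.495
v 0.609 -2.449 -0.536
v -0.05 -1.968 0.238
v -0.57 -1.972 -1.838
v -1.229 -1.491 -1.064
f 2 4 1
f 5 2 1
f 1 4 3
f 3 5 1
f 2 8 4
f 6 2 5
f 6 8 2
f 4 8 3
f 7 5 3
f 3 8 7
f 7 6 5
f 8 6 7
f 10 9 13
f 10 13 11
f 11 13 14
f 11 14 12
f 13 9 15
f 13 15 14
f 14 15 16
f 14 16 12
f 15 9 17
f 15 17 16
f 16 17 18
f 16 18 12
f 17 9 19
f 17 19 18
f 18 19 20
f 18 20 12
f 19 9 21
f 19 21 20
f 20 21 22
f 20 22 12
f 21 9 23
f 21 23 22
f 22 23 24
f 22 24 12
f 23 9 25
f 23 25 24
f 24 25 26
f 24 26 12
f 25 9 27
f 25 27 26
f 26 27 28
f 26 28 12
f 27 9 29
f 27 29 28
f 28 29 30
f 28 30 12
f 29 9 31
f 29 31 30
f 30 31 32
f 30 32 12
f 31 9 33
f 31 33 32
f 32 33 34
f 32 34 12
f 33 9 35
f 33 35 34
f 34 35 36
f 34 36 12
f 35 9 10
f 35 10 36
f 36 10 11
f 36 11 12
f 38 37 40
f 38 40 39
f 40 37 41
f 40 41 39
f 41 37 42
f 41 42 39
f 42 37 43
f 42 43 39
f 43 37 44
f 43 44 39
f 44 37 45
f 44 45 39
f 45 37 46
f 45 46 39
f 46 37 47
f 46 47 39
f 47 37 48
f 47 48 39
f 48 37 49
f 48 49 39
f 49 37 50
f 49 50 39
f 50 37 51
f 50 51 39
f 51 37 52
f 51 52 39
f 52 37 53
f 52 53 39
f 53 37 38
f 53 38 39
f 54 65 59
f 54 59 55
f 54 55 61
f 54 61 64
f 54 64 65
f 55 59 63
f 59 65 58
f 65 64 56
f 64 61 60
f 61 55 62
f 57 63 58
f 57 58 56
f 57 56 60
f 57 60 62
f 57 62 63
f 58 63 59
f 56 58 65
f 60 56 64
f 62 60 61
f 63 62 55



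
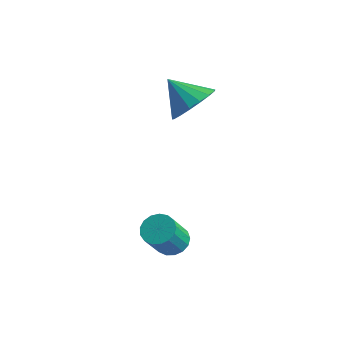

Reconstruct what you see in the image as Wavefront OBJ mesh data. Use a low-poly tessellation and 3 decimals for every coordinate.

v -3.387 1.533 0.705
v -2.741 1.178 1.366
v -4.453 1.327 1.635
v -2.752 1.643 1.457
v -2.909 2.083 1.374
v -3.174 2.397 1.139
v -3.489 2.512 0.804
v -3.78 2.404 0.446
v -3.981 2.095 0.148
v -4.046 1.658 -0.023
v -3.96 1.192 -0.027
v -3.742 0.804 0.136
v -3.444 0.583 0.43
v -3.132 0.58 0.787
v -2.878 0.794 1.125
v -1.57 -1.53 -3.761
v -0.95 -1.657 -3.909
v -0.83 -2.477 -2.707
v -1.45 -2.35 -2.559
v -0.933 -1.4 -3.735
v -0.814 -2.219 -2.533
v -1.063 -1.172 -3.567
v -0.944 -1.992 -2.365
v -1.309 -1.027 -3.444
v -1.189 -1.846 -2.241
v -1.614 -0.996 -3.393
v -1.495 -1.816 -2.191
v -1.909 -1.088 -3.426
v -1.79 -1.908 -2.224
v -2.127 -1.282 -3.536
v -2.007 -2.102 -2.334
v -2.217 -1.532 -3.698
v -2.097 -2.352 -2.496
v -2.158 -1.782 -3.874
v -2.039 -2.601 -2.672
v -1.965 -1.974 -4.024
v -1.846 -2.794 -2.822
v -1.681 -2.064 -4.114
v -1.562 -2.884 -2.912
v -1.372 -2.032 -4.123
v -1.253 -2.852 -2.921
v -1.108 -1.885 -4.049
v -0.989 -2.705 -2.847
f 2 1 4
f 2 4 3
f 4 1 5
f 4 5 3
f 5 1 6
f 5 6 3
f 6 1 7
f 6 7 3
f 7 1 8
f 7 8 3
f 8 1 9
f 8 9 3
f 9 1 10
f 9 10 3
f 10 1 11
f 10 11 3
f 11 1 12
f 11 12 3
f 12 1 13
f 12 13 3
f 13 1 14
f 13 14 3
f 14 1 15
f 14 15 3
f 15 1 2
f 15 2 3
f 17 16 20
f 17 20 18
f 18 20 21
f 18 21 19
f 20 16 22
f 20 22 21
f 21 22 23
f 21 23 19
f 22 16 24
f 22 24 23
f 23 24 25
f 23 25 19
f 24 16 26
f 24 26 25
f 25 26 27
f 25 27 19
f 26 16 28
f 26 28 27
f 27 28 29
f 27 29 19
f 28 16 30
f 28 30 29
f 29 30 31
f 29 31 19
f 30 16 32
f 30 32 31
f 31 32 33
f 31 33 19
f 32 16 34
f 32 34 33
f 33 34 35
f 33 35 19
f 34 16 36
f 34 36 35
f 35 36 37
f 35 37 19
f 36 16 38
f 36 38 37
f 37 38 39
f 37 39 19
f 38 16 40
f 38 40 39
f 39 40 41
f 39 41 19
f 40 16 42
f 40 42 41
f 41 42 43
f 41 43 19
f 42 16 17
f 42 17 43
f 43 17 18
f 43 18 19



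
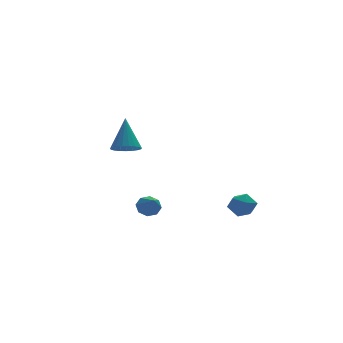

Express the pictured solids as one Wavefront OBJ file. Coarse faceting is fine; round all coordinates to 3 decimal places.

v -0.879 1.68 -3.211
v -0.673 2.025 -2.7
v -1.021 0.52 -2.369
v -1.167 2.045 -2.756
v -1.492 1.851 -3.078
v -1.458 1.557 -3.478
v -1.085 1.335 -3.721
v -0.591 1.315 -3.665
v -0.266 1.509 -3.343
v -0.3 1.803 -2.943
v 2.848 -0.257 -2.373
v 3.57 -0.468 -2.612
v 2.37 -1.332 -2.868
v 3.092 -1.543 -3.107
v 2.918 -1.531 -2.337
v 3.214 -0.867 -2.032
v 2.726 -0.933 -3.448
v 3.022 -0.269 -3.143
v 3.494 -0.886 -3.276
v 3.613 -1.256 -2.589
v 2.327 -0.544 -2.891
v 2.446 -0.914 -2.204
v -3.64 -2.667 2.538
v -2.932 -2.741 2.435
v -3.32 -1.753 4.102
v -2.988 -2.482 2.296
v -3.158 -2.255 2.198
v -3.411 -2.1 2.159
v -3.703 -2.043 2.186
v -3.985 -2.093 2.273
v -4.207 -2.243 2.406
v -4.332 -2.467 2.562
v -4.336 -2.725 2.714
v -4.221 -2.973 2.836
v -4.005 -3.168 2.906
v -3.726 -3.277 2.912
v -3.432 -3.28 2.854
v -3.175 -3.177 2.741
v -2.997 -2.987 2.593
f 2 1 4
f 2 4 3
f 4 1 5
f 4 5 3
f 5 1 6
f 5 6 3
f 6 1 7
f 6 7 3
f 7 1 8
f 7 8 3
f 8 1 9
f 8 9 3
f 9 1 10
f 9 10 3
f 10 1 2
f 10 2 3
f 11 22 16
f 11 16 12
f 11 12 18
f 11 18 21
f 11 21 22
f 12 16 20
f 16 22 15
f 22 21 13
f 21 18 17
f 18 12 19
f 14 20 15
f 14 15 13
f 14 13 17
f 14 17 19
f 14 19 20
f 15 20 16
f 13 15 22
f 17 13 21
f 19 17 18
f 20 19 12
f 24 23 26
f 24 26 25
f 26 23 27
f 26 27 25
f 27 23 28
f 27 28 25
f 28 23 29
f 28 29 25
f 29 23 30
f 29 30 25
f 30 23 31
f 30 31 25
f 31 23 32
f 31 32 25
f 32 23 33
f 32 33 25
f 33 23 34
f 33 34 25
f 34 23 35
f 34 35 25
f 35 23 36
f 35 36 25
f 36 23 37
f 36 37 25
f 37 23 38
f 37 38 25
f 38 23 39
f 38 39 25
f 39 23 24
f 39 24 25



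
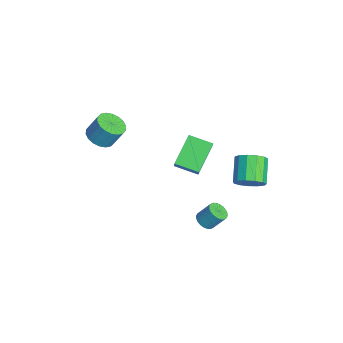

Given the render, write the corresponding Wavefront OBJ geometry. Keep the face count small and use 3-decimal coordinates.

v 3.71 0.746 -1.685
v 4.202 0.381 -1.539
v 4.423 1.069 -0.568
v 3.93 1.434 -0.715
v 4.308 0.55 -1.682
v 4.529 1.238 -0.712
v 4.324 0.748 -1.827
v 4.544 1.436 -0.856
v 4.245 0.946 -1.949
v 4.466 1.634 -0.979
v 4.086 1.114 -2.032
v 4.307 1.802 -1.061
v 3.869 1.226 -2.061
v 4.09 1.914 -1.091
v 3.628 1.264 -2.034
v 3.848 1.952 -1.063
v 3.399 1.224 -1.953
v 3.62 1.912 -0.983
v 3.217 1.111 -1.832
v 3.438 1.799 -0.861
v 3.111 0.942 -1.688
v 3.332 1.63 -0.718
v 3.096 0.744 -1.544
v 3.316 1.432 -0.573
v 3.174 0.546 -1.421
v 3.395 1.234 -0.451
v 3.333 0.378 -1.339
v 3.554 1.066 -0.368
v 3.55 0.266 -1.309
v 3.771 0.954 -0.339
v 3.792 0.228 -1.337
v 4.012 0.916 -0.366
v 4.02 0.268 -1.417
v 4.241 0.956 -0.447
v 3.945 3.133 1.508
v 4.505 3.311 2.215
v 3.176 3.664 3.18
v 2.615 3.487 2.472
v 4.441 3.76 1.963
v 3.112 4.113 2.928
v 4.22 4.009 1.566
v 2.891 4.362 2.531
v 3.911 3.981 1.151
v 2.582 4.334 2.116
v 3.612 3.683 0.849
v 2.283 4.036 1.814
v 3.42 3.211 0.756
v 2.09 3.564 1.721
v 3.393 2.714 0.902
v 2.064 3.068 1.867
v 3.542 2.351 1.24
v 2.213 2.704 2.205
v 3.819 2.235 1.663
v 2.49 2.589 2.628
v 4.135 2.405 2.037
v 2.806 2.758 3.002
v 4.391 2.806 2.242
v 3.062 3.159 3.207
v -2.316 -4.197 1.214
v -1.55 -4.705 1.352
v -1.338 -4.052 2.584
v -2.104 -3.543 2.446
v -1.405 -4.373 1.151
v -1.193 -3.72 2.383
v -1.441 -4.007 0.963
v -1.229 -3.354 2.195
v -1.65 -3.677 0.825
v -1.438 -3.024 2.056
v -1.991 -3.451 0.763
v -1.779 -2.798 1.995
v -2.396 -3.372 0.791
v -2.185 -2.719 2.023
v -2.786 -3.457 0.903
v -2.574 -2.804 2.134
v -3.082 -3.688 1.076
v -2.87 -3.035 2.308
v -3.227 -4.02 1.277
v -3.015 -3.367 2.509
v -3.191 -4.386 1.465
v -2.979 -3.733 2.697
v -2.982 -4.716 1.604
v -2.77 -4.063 2.835
v -2.641 -4.942 1.665
v -2.429 -4.289 2.897
v -2.235 -5.021 1.637
v -2.024 -4.368 2.869
v -1.846 -4.936 1.526
v -1.634 -4.283 2.757
v -3.438 1.083 -0.734
v -2.543 0.962 0.323
v -2.778 2.39 -1.143
v -1.883 2.268 -0.086
v -2.097 0.012 -1.994
v -1.202 -0.11 -0.937
v -1.437 1.318 -2.403
v -0.542 1.197 -1.346
f 2 1 5
f 2 5 3
f 3 5 6
f 3 6 4
f 5 1 7
f 5 7 6
f 6 7 8
f 6 8 4
f 7 1 9
f 7 9 8
f 8 9 10
f 8 10 4
f 9 1 11
f 9 11 10
f 10 11 12
f 10 12 4
f 11 1 13
f 11 13 12
f 12 13 14
f 12 14 4
f 13 1 15
f 13 15 14
f 14 15 16
f 14 16 4
f 15 1 17
f 15 17 16
f 16 17 18
f 16 18 4
f 17 1 19
f 17 19 18
f 18 19 20
f 18 20 4
f 19 1 21
f 19 21 20
f 20 21 22
f 20 22 4
f 21 1 23
f 21 23 22
f 22 23 24
f 22 24 4
f 23 1 25
f 23 25 24
f 24 25 26
f 24 26 4
f 25 1 27
f 25 27 26
f 26 27 28
f 26 28 4
f 27 1 29
f 27 29 28
f 28 29 30
f 28 30 4
f 29 1 31
f 29 31 30
f 30 31 32
f 30 32 4
f 31 1 33
f 31 33 32
f 32 33 34
f 32 34 4
f 33 1 2
f 33 2 34
f 34 2 3
f 34 3 4
f 36 35 39
f 36 39 37
f 37 39 40
f 37 40 38
f 39 35 41
f 39 41 40
f 40 41 42
f 40 42 38
f 41 35 43
f 41 43 42
f 42 43 44
f 42 44 38
f 43 35 45
f 43 45 44
f 44 45 46
f 44 46 38
f 45 35 47
f 45 47 46
f 46 47 48
f 46 48 38
f 47 35 49
f 47 49 48
f 48 49 50
f 48 50 38
f 49 35 51
f 49 51 50
f 50 51 52
f 50 52 38
f 51 35 53
f 51 53 52
f 52 53 54
f 52 54 38
f 53 35 55
f 53 55 54
f 54 55 56
f 54 56 38
f 55 35 57
f 55 57 56
f 56 57 58
f 56 58 38
f 57 35 36
f 57 36 58
f 58 36 37
f 58 37 38
f 60 59 63
f 60 63 61
f 61 63 64
f 61 64 62
f 63 59 65
f 63 65 64
f 64 65 66
f 64 66 62
f 65 59 67
f 65 67 66
f 66 67 68
f 66 68 62
f 67 59 69
f 67 69 68
f 68 69 70
f 68 70 62
f 69 59 71
f 69 71 70
f 70 71 72
f 70 72 62
f 71 59 73
f 71 73 72
f 72 73 74
f 72 74 62
f 73 59 75
f 73 75 74
f 74 75 76
f 74 76 62
f 75 59 77
f 75 77 76
f 76 77 78
f 76 78 62
f 77 59 79
f 77 79 78
f 78 79 80
f 78 80 62
f 79 59 81
f 79 81 80
f 80 81 82
f 80 82 62
f 81 59 83
f 81 83 82
f 82 83 84
f 82 84 62
f 83 59 85
f 83 85 84
f 84 85 86
f 84 86 62
f 85 59 87
f 85 87 86
f 86 87 88
f 86 88 62
f 87 59 60
f 87 60 88
f 88 60 61
f 88 61 62
f 90 92 89
f 93 90 89
f 89 92 91
f 91 93 89
f 90 96 92
f 94 90 93
f 94 96 90
f 92 96 91
f 95 93 91
f 91 96 95
f 95 94 93
f 96 94 95



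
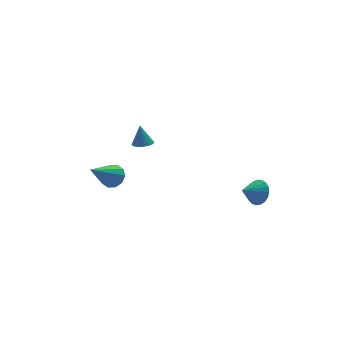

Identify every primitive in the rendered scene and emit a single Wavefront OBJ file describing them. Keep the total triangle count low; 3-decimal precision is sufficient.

v -2.919 2.077 0.741
v -2.431 1.978 1.189
v -4.201 1.363 1.979
v -2.585 2.358 1.248
v -2.866 2.63 1.114
v -3.168 2.691 0.837
v -3.375 2.517 0.523
v -3.407 2.175 0.292
v -3.253 1.795 0.233
v -2.972 1.523 0.367
v -2.67 1.462 0.644
v -2.464 1.636 0.958
v -1.602 1.587 3.01
v -1.131 1.38 3.083
v -1.638 1.873 4.05
v -1.083 1.584 3.028
v -1.124 1.788 2.971
v -1.249 1.957 2.92
v -1.434 2.063 2.884
v -1.649 2.086 2.871
v -1.855 2.022 2.881
v -2.018 1.884 2.914
v -2.109 1.694 2.963
v -2.112 1.485 3.02
v -2.027 1.294 3.076
v -1.869 1.154 3.12
v -1.664 1.088 3.145
v -1.449 1.109 3.147
v -1.26 1.212 3.125
v 3.06 -0.962 0.201
v 3.43 -1.287 0.727
v 2.18 -1.158 0.699
v 3.421 -1.003 0.823
v 3.35 -0.713 0.812
v 3.228 -0.465 0.695
v 3.078 -0.303 0.493
v 2.924 -0.256 0.24
v 2.794 -0.33 -0.019
v 2.71 -0.513 -0.24
v 2.687 -0.774 -0.385
v 2.728 -1.068 -0.429
v 2.826 -1.343 -0.363
v 2.965 -1.552 -0.2
v 3.12 -1.659 0.032
v 3.265 -1.645 0.294
v 3.375 -1.514 0.54
f 2 1 4
f 2 4 3
f 4 1 5
f 4 5 3
f 5 1 6
f 5 6 3
f 6 1 7
f 6 7 3
f 7 1 8
f 7 8 3
f 8 1 9
f 8 9 3
f 9 1 10
f 9 10 3
f 10 1 11
f 10 11 3
f 11 1 12
f 11 12 3
f 12 1 2
f 12 2 3
f 14 13 16
f 14 16 15
f 16 13 17
f 16 17 15
f 17 13 18
f 17 18 15
f 18 13 19
f 18 19 15
f 19 13 20
f 19 20 15
f 20 13 21
f 20 21 15
f 21 13 22
f 21 22 15
f 22 13 23
f 22 23 15
f 23 13 24
f 23 24 15
f 24 13 25
f 24 25 15
f 25 13 26
f 25 26 15
f 26 13 27
f 26 27 15
f 27 13 28
f 27 28 15
f 28 13 29
f 28 29 15
f 29 13 14
f 29 14 15
f 31 30 33
f 31 33 32
f 33 30 34
f 33 34 32
f 34 30 35
f 34 35 32
f 35 30 36
f 35 36 32
f 36 30 37
f 36 37 32
f 37 30 38
f 37 38 32
f 38 30 39
f 38 39 32
f 39 30 40
f 39 40 32
f 40 30 41
f 40 41 32
f 41 30 42
f 41 42 32
f 42 30 43
f 42 43 32
f 43 30 44
f 43 44 32
f 44 30 45
f 44 45 32
f 45 30 46
f 45 46 32
f 46 30 31
f 46 31 32



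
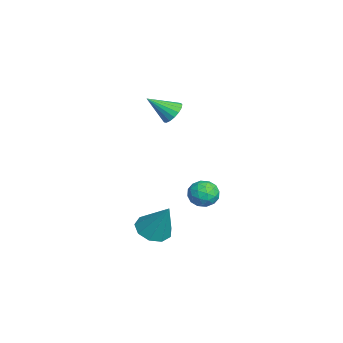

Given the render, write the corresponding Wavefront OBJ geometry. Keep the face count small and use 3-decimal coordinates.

v 0.924 1.244 3.111
v 1.274 1.613 3.593
v 0.876 0.016 4.089
v 0.952 1.679 3.659
v 0.624 1.645 3.6
v 0.365 1.519 3.429
v 0.234 1.33 3.185
v 0.261 1.122 2.925
v 0.44 0.941 2.707
v 0.73 0.83 2.581
v 1.065 0.813 2.578
v 1.367 0.896 2.696
v 1.568 1.058 2.909
v 1.622 1.262 3.169
v 1.515 1.463 3.416
v 3.384 0.111 -3.281
v 3.952 -0.637 -3.242
v 4.156 0.789 -1.519
v 4.243 -0.157 -3.554
v 4.133 0.449 -3.739
v 3.672 0.897 -3.709
v 3.077 0.977 -3.48
v 2.625 0.652 -3.157
v 2.529 0.074 -2.893
v 2.833 -0.487 -2.81
v 3.395 -0.768 -2.948
v 1.892 3.142 -1.793
v 2.598 3.261 -1.393
v 2.142 1.839 -1.847
v 2.848 1.958 -1.447
v 2.133 2.063 -1.058
v 1.979 2.868 -1.025
v 2.761 2.232 -2.215
v 2.607 3.037 -2.182
v 3.135 2.698 -1.654
v 2.747 2.594 -0.939
v 1.993 2.506 -2.301
v 1.605 2.402 -1.586
v 2.223 3.315 -1.588
v 2.517 1.785 -1.652
v 2.097 1.846 -1.424
v 2.512 1.916 -1.188
v 1.859 3.085 -1.372
v 2.274 3.154 -1.136
v 2.001 2.451 -0.94
v 2.466 1.946 -2.104
v 2.881 2.015 -1.868
v 2.228 3.184 -2.052
v 2.643 3.254 -1.816
v 2.739 2.649 -2.3
v 2.954 3.055 -1.506
v 3.101 2.29 -1.538
v 3.05 2.45 -1.99
v 2.959 2.923 -1.97
v 2.725 2.994 -1.086
v 2.873 2.228 -1.118
v 2.453 2.29 -0.889
v 2.362 2.763 -0.87
v 3.041 2.663 -1.239
v 1.867 2.872 -2.122
v 2.015 2.106 -2.154
v 2.378 2.337 -2.37
v 2.287 2.81 -2.351
v 1.639 2.81 -1.702
v 1.786 2.045 -1.734
v 1.781 2.177 -1.27
v 1.69 2.65 -1.25
v 1.699 2.437 -2.001
f 2 1 4
f 2 4 3
f 4 1 5
f 4 5 3
f 5 1 6
f 5 6 3
f 6 1 7
f 6 7 3
f 7 1 8
f 7 8 3
f 8 1 9
f 8 9 3
f 9 1 10
f 9 10 3
f 10 1 11
f 10 11 3
f 11 1 12
f 11 12 3
f 12 1 13
f 12 13 3
f 13 1 14
f 13 14 3
f 14 1 15
f 14 15 3
f 15 1 2
f 15 2 3
f 17 16 19
f 17 19 18
f 19 16 20
f 19 20 18
f 20 16 21
f 20 21 18
f 21 16 22
f 21 22 18
f 22 16 23
f 22 23 18
f 23 16 24
f 23 24 18
f 24 16 25
f 24 25 18
f 25 16 26
f 25 26 18
f 26 16 17
f 26 17 18
f 27 64 43
f 64 38 67
f 43 67 32
f 64 67 43
f 27 43 39
f 43 32 44
f 39 44 28
f 43 44 39
f 27 39 48
f 39 28 49
f 48 49 34
f 39 49 48
f 27 48 60
f 48 34 63
f 60 63 37
f 48 63 60
f 27 60 64
f 60 37 68
f 64 68 38
f 60 68 64
f 28 44 55
f 44 32 58
f 55 58 36
f 44 58 55
f 32 67 45
f 67 38 66
f 45 66 31
f 67 66 45
f 38 68 65
f 68 37 61
f 65 61 29
f 68 61 65
f 37 63 62
f 63 34 50
f 62 50 33
f 63 50 62
f 34 49 54
f 49 28 51
f 54 51 35
f 49 51 54
f 30 56 42
f 56 36 57
f 42 57 31
f 56 57 42
f 30 42 40
f 42 31 41
f 40 41 29
f 42 41 40
f 30 40 47
f 40 29 46
f 47 46 33
f 40 46 47
f 30 47 52
f 47 33 53
f 52 53 35
f 47 53 52
f 30 52 56
f 52 35 59
f 56 59 36
f 52 59 56
f 31 57 45
f 57 36 58
f 45 58 32
f 57 58 45
f 29 41 65
f 41 31 66
f 65 66 38
f 41 66 65
f 33 46 62
f 46 29 61
f 62 61 37
f 46 61 62
f 35 53 54
f 53 33 50
f 54 50 34
f 53 50 54
f 36 59 55
f 59 35 51
f 55 51 28
f 59 51 55



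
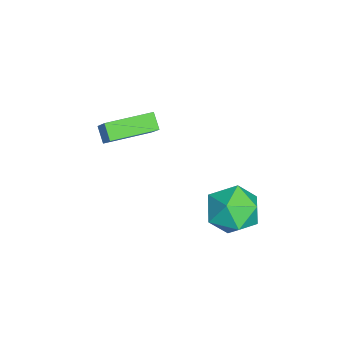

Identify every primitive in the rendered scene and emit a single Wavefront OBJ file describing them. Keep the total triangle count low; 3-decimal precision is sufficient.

v -3.081 -4.081 1.236
v -3.649 -4.351 1.822
v -3.859 -2.199 1.35
v -4.427 -2.469 1.936
v -1.833 -3.651 2.644
v -2.401 -3.921 3.23
v -2.611 -1.769 2.758
v -3.179 -2.039 3.344
v -0.733 1.507 -0.601
v 0.21 2.264 -0.28
v -0.29 0.296 0.96
v 0.653 1.053 1.281
v -0.531 1.437 1.413
v -0.805 2.185 0.448
v 0.725 0.375 0.232
v 0.451 1.123 -0.733
v 1.111 1.565 0.234
v 0.335 2.221 0.964
v -0.415 0.339 -0.284
v -1.191 0.995 0.446
f 2 4 1
f 5 2 1
f 1 4 3
f 3 5 1
f 2 8 4
f 6 2 5
f 6 8 2
f 4 8 3
f 7 5 3
f 3 8 7
f 7 6 5
f 8 6 7
f 9 20 14
f 9 14 10
f 9 10 16
f 9 16 19
f 9 19 20
f 10 14 18
f 14 20 13
f 20 19 11
f 19 16 15
f 16 10 17
f 12 18 13
f 12 13 11
f 12 11 15
f 12 15 17
f 12 17 18
f 13 18 14
f 11 13 20
f 15 11 19
f 17 15 16
f 18 17 10



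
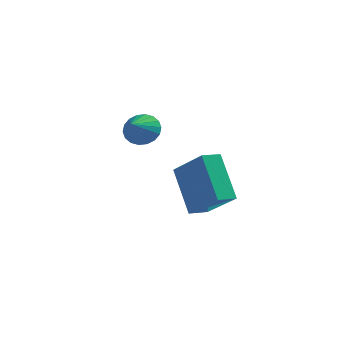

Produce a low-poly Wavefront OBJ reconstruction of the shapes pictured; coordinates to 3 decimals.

v -1.599 3.307 0.123
v -0.97 3.087 -0.284
v -1.581 2.253 0.717
v -0.832 3.246 -0.008
v -0.846 3.416 0.294
v -1.008 3.565 0.562
v -1.288 3.662 0.744
v -1.629 3.689 0.802
v -1.964 3.641 0.725
v -2.227 3.526 0.53
v -2.365 3.368 0.253
v -2.352 3.198 -0.049
v -2.189 3.049 -0.317
v -1.909 2.952 -0.498
v -1.568 2.924 -0.556
v -1.233 2.973 -0.48
v 3.327 -1.267 -1.225
v 2.366 -0.405 0.495
v 1.94 -0.563 -2.352
v 0.98 0.299 -0.632
v 3.76 -0.579 -1.328
v 2.8 0.283 0.392
v 2.374 0.125 -2.455
v 1.413 0.987 -0.735
f 2 1 4
f 2 4 3
f 4 1 5
f 4 5 3
f 5 1 6
f 5 6 3
f 6 1 7
f 6 7 3
f 7 1 8
f 7 8 3
f 8 1 9
f 8 9 3
f 9 1 10
f 9 10 3
f 10 1 11
f 10 11 3
f 11 1 12
f 11 12 3
f 12 1 13
f 12 13 3
f 13 1 14
f 13 14 3
f 14 1 15
f 14 15 3
f 15 1 16
f 15 16 3
f 16 1 2
f 16 2 3
f 18 20 17
f 21 18 17
f 17 20 19
f 19 21 17
f 18 24 20
f 22 18 21
f 22 24 18
f 20 24 19
f 23 21 19
f 19 24 23
f 23 22 21
f 24 22 23



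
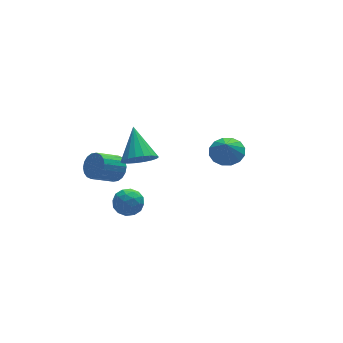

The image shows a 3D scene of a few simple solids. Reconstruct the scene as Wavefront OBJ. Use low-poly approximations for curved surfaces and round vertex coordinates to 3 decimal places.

v 3.581 0.784 1.77
v 4.178 1.456 2.207
v 3.299 0.356 2.81
v 3.716 1.687 2.177
v 3.217 1.676 2.038
v 2.816 1.426 1.827
v 2.62 1.004 1.601
v 2.681 0.523 1.419
v 2.983 0.112 1.332
v 3.445 -0.119 1.362
v 3.944 -0.108 1.501
v 4.345 0.142 1.712
v 4.541 0.564 1.939
v 4.48 1.045 2.12
v -4.216 -2.644 3.049
v -3.804 -2.161 2.451
v -3.096 -3.499 3.129
v -2.684 -3.016 2.531
v -2.832 -2.691 3.327
v -3.525 -2.162 3.277
v -3.375 -3.498 2.303
v -4.068 -2.969 2.253
v -3.284 -2.688 1.989
v -2.949 -2.19 2.622
v -3.951 -3.47 2.958
v -3.616 -2.972 3.591
v -4.109 -2.327 2.743
v -2.791 -3.333 2.837
v -2.879 -3.142 3.305
v -2.637 -2.858 2.953
v -3.944 -2.328 3.229
v -3.702 -2.044 2.877
v -3.131 -2.356 3.392
v -3.198 -3.616 2.703
v -2.956 -3.332 2.351
v -4.263 -2.802 2.627
v -4.021 -2.518 2.275
v -3.769 -3.304 2.188
v -3.561 -2.353 2.12
v -2.902 -2.856 2.167
v -3.309 -3.139 2.033
v -3.716 -2.828 2.004
v -3.364 -2.06 2.492
v -2.705 -2.563 2.539
v -2.793 -2.372 3.007
v -3.2 -2.061 2.978
v -3.058 -2.37 2.221
v -4.195 -3.097 3.041
v -3.536 -3.6 3.088
v -3.7 -3.599 2.602
v -4.107 -3.288 2.573
v -3.998 -2.804 3.413
v -3.339 -3.307 3.46
v -3.184 -2.832 3.576
v -3.591 -2.521 3.547
v -3.842 -3.29 3.359
v -1.624 0.299 3.144
v -0.839 -0.176 3.567
v -1.336 1.961 4.476
v -0.647 0.057 3.234
v -0.649 0.338 2.883
v -0.844 0.612 2.584
v -1.193 0.823 2.396
v -1.628 0.93 2.356
v -2.062 0.913 2.472
v -2.409 0.773 2.721
v -2.601 0.54 3.054
v -2.599 0.259 3.405
v -2.404 -0.015 3.704
v -2.055 -0.226 3.892
v -1.62 -0.333 3.932
v -1.186 -0.316 3.816
v -2.373 1.955 1.306
v -1.972 1.384 1.774
v -3.285 1.155 2.622
v -3.687 1.725 2.154
v -1.908 1.703 1.959
v -3.221 1.474 2.807
v -1.937 2.072 2.014
v -3.25 1.843 2.862
v -2.052 2.417 1.929
v -3.365 2.188 2.777
v -2.231 2.671 1.721
v -3.544 2.442 2.569
v -2.438 2.783 1.43
v -3.751 2.554 2.278
v -2.632 2.731 1.115
v -3.945 2.501 1.963
v -2.775 2.525 0.838
v -4.088 2.296 1.686
v -2.839 2.206 0.653
v -4.152 1.977 1.501
v -2.81 1.837 0.598
v -4.123 1.608 1.446
v -2.695 1.492 0.683
v -4.008 1.263 1.531
v -2.516 1.238 0.891
v -3.829 1.009 1.739
v -2.309 1.126 1.182
v -3.622 0.897 2.03
v -2.115 1.179 1.497
v -3.428 0.949 2.345
f 2 1 4
f 2 4 3
f 4 1 5
f 4 5 3
f 5 1 6
f 5 6 3
f 6 1 7
f 6 7 3
f 7 1 8
f 7 8 3
f 8 1 9
f 8 9 3
f 9 1 10
f 9 10 3
f 10 1 11
f 10 11 3
f 11 1 12
f 11 12 3
f 12 1 13
f 12 13 3
f 13 1 14
f 13 14 3
f 14 1 2
f 14 2 3
f 15 52 31
f 52 26 55
f 31 55 20
f 52 55 31
f 15 31 27
f 31 20 32
f 27 32 16
f 31 32 27
f 15 27 36
f 27 16 37
f 36 37 22
f 27 37 36
f 15 36 48
f 36 22 51
f 48 51 25
f 36 51 48
f 15 48 52
f 48 25 56
f 52 56 26
f 48 56 52
f 16 32 43
f 32 20 46
f 43 46 24
f 32 46 43
f 20 55 33
f 55 26 54
f 33 54 19
f 55 54 33
f 26 56 53
f 56 25 49
f 53 49 17
f 56 49 53
f 25 51 50
f 51 22 38
f 50 38 21
f 51 38 50
f 22 37 42
f 37 16 39
f 42 39 23
f 37 39 42
f 18 44 30
f 44 24 45
f 30 45 19
f 44 45 30
f 18 30 28
f 30 19 29
f 28 29 17
f 30 29 28
f 18 28 35
f 28 17 34
f 35 34 21
f 28 34 35
f 18 35 40
f 35 21 41
f 40 41 23
f 35 41 40
f 18 40 44
f 40 23 47
f 44 47 24
f 40 47 44
f 19 45 33
f 45 24 46
f 33 46 20
f 45 46 33
f 17 29 53
f 29 19 54
f 53 54 26
f 29 54 53
f 21 34 50
f 34 17 49
f 50 49 25
f 34 49 50
f 23 41 42
f 41 21 38
f 42 38 22
f 41 38 42
f 24 47 43
f 47 23 39
f 43 39 16
f 47 39 43
f 58 57 60
f 58 60 59
f 60 57 61
f 60 61 59
f 61 57 62
f 61 62 59
f 62 57 63
f 62 63 59
f 63 57 64
f 63 64 59
f 64 57 65
f 64 65 59
f 65 57 66
f 65 66 59
f 66 57 67
f 66 67 59
f 67 57 68
f 67 68 59
f 68 57 69
f 68 69 59
f 69 57 70
f 69 70 59
f 70 57 71
f 70 71 59
f 71 57 72
f 71 72 59
f 72 57 58
f 72 58 59
f 74 73 77
f 74 77 75
f 75 77 78
f 75 78 76
f 77 73 79
f 77 79 78
f 78 79 80
f 78 80 76
f 79 73 81
f 79 81 80
f 80 81 82
f 80 82 76
f 81 73 83
f 81 83 82
f 82 83 84
f 82 84 76
f 83 73 85
f 83 85 84
f 84 85 86
f 84 86 76
f 85 73 87
f 85 87 86
f 86 87 88
f 86 88 76
f 87 73 89
f 87 89 88
f 88 89 90
f 88 90 76
f 89 73 91
f 89 91 90
f 90 91 92
f 90 92 76
f 91 73 93
f 91 93 92
f 92 93 94
f 92 94 76
f 93 73 95
f 93 95 94
f 94 95 96
f 94 96 76
f 95 73 97
f 95 97 96
f 96 97 98
f 96 98 76
f 97 73 99
f 97 99 98
f 98 99 100
f 98 100 76
f 99 73 101
f 99 101 100
f 100 101 102
f 100 102 76
f 101 73 74
f 101 74 102
f 102 74 75
f 102 75 76



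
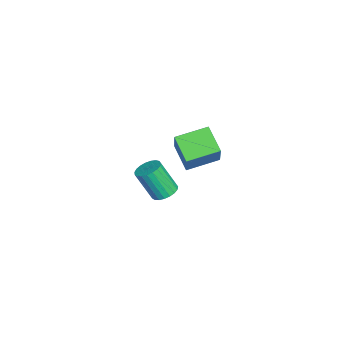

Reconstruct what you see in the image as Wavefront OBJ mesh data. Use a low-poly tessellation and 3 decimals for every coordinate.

v -0.127 -0.869 -4.397
v 0.657 -0.856 -4.299
v 0.451 -1.779 -2.525
v -0.333 -1.791 -2.623
v 0.566 -0.572 -4.162
v 0.36 -1.494 -2.388
v 0.356 -0.339 -4.065
v 0.15 -1.261 -2.291
v 0.062 -0.197 -4.026
v -0.144 -1.12 -2.252
v -0.264 -0.172 -4.051
v -0.471 -1.095 -2.277
v -0.567 -0.267 -4.135
v -0.774 -1.19 -2.361
v -0.794 -0.466 -4.265
v -1 -1.389 -2.491
v -0.905 -0.735 -4.418
v -1.112 -1.658 -2.644
v -0.882 -1.027 -4.567
v -1.088 -1.95 -2.793
v -0.728 -1.291 -4.687
v -0.934 -2.214 -2.913
v -0.47 -1.483 -4.756
v -0.677 -2.405 -2.982
v -0.153 -1.568 -4.764
v -0.359 -2.491 -2.99
v 0.169 -1.532 -4.708
v -0.038 -2.455 -2.934
v 0.439 -1.382 -4.598
v 0.233 -2.304 -2.824
v 0.612 -1.143 -4.453
v 0.406 -2.065 -2.68
v 4.195 0.378 1.076
v 2.961 -0.255 1.931
v 3.589 2.054 1.443
v 2.355 1.421 2.298
v 5.245 0.419 2.622
v 4.011 -0.214 3.477
v 4.639 2.095 2.989
v 3.405 1.462 3.844
f 2 1 5
f 2 5 3
f 3 5 6
f 3 6 4
f 5 1 7
f 5 7 6
f 6 7 8
f 6 8 4
f 7 1 9
f 7 9 8
f 8 9 10
f 8 10 4
f 9 1 11
f 9 11 10
f 10 11 12
f 10 12 4
f 11 1 13
f 11 13 12
f 12 13 14
f 12 14 4
f 13 1 15
f 13 15 14
f 14 15 16
f 14 16 4
f 15 1 17
f 15 17 16
f 16 17 18
f 16 18 4
f 17 1 19
f 17 19 18
f 18 19 20
f 18 20 4
f 19 1 21
f 19 21 20
f 20 21 22
f 20 22 4
f 21 1 23
f 21 23 22
f 22 23 24
f 22 24 4
f 23 1 25
f 23 25 24
f 24 25 26
f 24 26 4
f 25 1 27
f 25 27 26
f 26 27 28
f 26 28 4
f 27 1 29
f 27 29 28
f 28 29 30
f 28 30 4
f 29 1 31
f 29 31 30
f 30 31 32
f 30 32 4
f 31 1 2
f 31 2 32
f 32 2 3
f 32 3 4
f 34 36 33
f 37 34 33
f 33 36 35
f 35 37 33
f 34 40 36
f 38 34 37
f 38 40 34
f 36 40 35
f 39 37 35
f 35 40 39
f 39 38 37
f 40 38 39



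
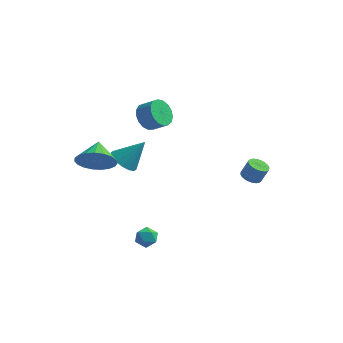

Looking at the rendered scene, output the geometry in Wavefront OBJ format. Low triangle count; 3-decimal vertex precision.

v -1.309 -3.043 -2.081
v -0.834 -2.871 -1.652
v -0.626 -3.709 -2.568
v -0.151 -3.537 -2.139
v -0.672 -3.892 -1.933
v -1.094 -3.48 -1.632
v -0.366 -3.1 -2.588
v -0.788 -2.688 -2.287
v -0.252 -2.906 -1.965
v -0.441 -3.395 -1.56
v -1.019 -3.185 -2.66
v -1.208 -3.674 -2.255
v -3.109 -3.852 3.723
v -2.596 -4.145 4.615
v -3.351 -2.648 4.257
v -2.267 -3.971 4.372
v -2.083 -3.776 4.016
v -2.077 -3.595 3.61
v -2.249 -3.458 3.223
v -2.57 -3.39 2.923
v -2.984 -3.401 2.761
v -3.42 -3.49 2.765
v -3.802 -3.642 2.935
v -4.064 -3.831 3.241
v -4.161 -4.023 3.631
v -4.076 -4.186 4.036
v -3.824 -4.291 4.387
v -3.448 -4.32 4.624
v -3.014 -4.268 4.704
v 2.991 3.483 -1.812
v 3.557 3.447 -2.037
v 3.935 3.6 -1.113
v 3.369 3.637 -0.888
v 3.514 3.68 -2.058
v 3.891 3.833 -1.134
v 3.391 3.883 -2.041
v 3.768 4.036 -1.117
v 3.207 4.026 -1.99
v 3.584 4.179 -1.066
v 2.99 4.085 -1.911
v 3.368 4.238 -0.987
v 2.774 4.053 -1.818
v 3.151 4.206 -0.893
v 2.591 3.935 -1.723
v 2.968 4.088 -0.799
v 2.468 3.747 -1.642
v 2.846 3.9 -0.718
v 2.425 3.52 -1.587
v 2.803 3.673 -0.663
v 2.469 3.287 -1.566
v 2.846 3.44 -0.642
v 2.592 3.084 -1.583
v 2.969 3.237 -0.659
v 2.776 2.941 -1.634
v 3.153 3.094 -0.71
v 2.992 2.882 -1.713
v 3.37 3.035 -0.789
v 3.209 2.914 -1.807
v 3.586 3.067 -0.882
v 3.392 3.032 -1.901
v 3.769 3.185 -0.977
v 3.514 3.22 -1.982
v 3.892 3.373 -1.058
v -2.462 2.672 2.484
v -2.028 2.321 1.817
v -1.204 2.217 2.409
v -1.638 2.568 3.076
v -1.951 2.729 1.782
v -1.127 2.625 2.374
v -1.992 3.124 1.908
v -1.167 3.019 2.5
v -2.14 3.415 2.166
v -1.316 3.311 2.758
v -2.362 3.536 2.497
v -1.538 3.432 3.089
v -2.607 3.46 2.825
v -1.782 3.355 3.416
v -2.819 3.202 3.075
v -1.994 3.098 3.666
v -2.949 2.824 3.189
v -2.124 2.719 3.781
v -2.967 2.41 3.142
v -2.143 2.306 3.734
v -2.87 2.057 2.945
v -2.046 1.953 3.536
v -2.68 1.845 2.641
v -1.855 1.74 3.233
v -2.439 1.822 2.302
v -1.615 1.717 2.894
v -2.204 1.994 2.005
v -1.38 1.889 2.596
v -2.996 0.195 0.681
v -2.316 -0.199 0.334
v -2.004 0.765 1.979
v -2.316 0.208 0.155
v -2.499 0.612 0.117
v -2.815 0.905 0.231
v -3.18 1.007 0.465
v -3.495 0.891 0.757
v -3.677 0.589 1.029
v -3.676 0.181 1.208
v -3.493 -0.223 1.246
v -3.177 -0.515 1.132
v -2.813 -0.617 0.898
v -2.497 -0.502 0.606
f 1 12 6
f 1 6 2
f 1 2 8
f 1 8 11
f 1 11 12
f 2 6 10
f 6 12 5
f 12 11 3
f 11 8 7
f 8 2 9
f 4 10 5
f 4 5 3
f 4 3 7
f 4 7 9
f 4 9 10
f 5 10 6
f 3 5 12
f 7 3 11
f 9 7 8
f 10 9 2
f 14 13 16
f 14 16 15
f 16 13 17
f 16 17 15
f 17 13 18
f 17 18 15
f 18 13 19
f 18 19 15
f 19 13 20
f 19 20 15
f 20 13 21
f 20 21 15
f 21 13 22
f 21 22 15
f 22 13 23
f 22 23 15
f 23 13 24
f 23 24 15
f 24 13 25
f 24 25 15
f 25 13 26
f 25 26 15
f 26 13 27
f 26 27 15
f 27 13 28
f 27 28 15
f 28 13 29
f 28 29 15
f 29 13 14
f 29 14 15
f 31 30 34
f 31 34 32
f 32 34 35
f 32 35 33
f 34 30 36
f 34 36 35
f 35 36 37
f 35 37 33
f 36 30 38
f 36 38 37
f 37 38 39
f 37 39 33
f 38 30 40
f 38 40 39
f 39 40 41
f 39 41 33
f 40 30 42
f 40 42 41
f 41 42 43
f 41 43 33
f 42 30 44
f 42 44 43
f 43 44 45
f 43 45 33
f 44 30 46
f 44 46 45
f 45 46 47
f 45 47 33
f 46 30 48
f 46 48 47
f 47 48 49
f 47 49 33
f 48 30 50
f 48 50 49
f 49 50 51
f 49 51 33
f 50 30 52
f 50 52 51
f 51 52 53
f 51 53 33
f 52 30 54
f 52 54 53
f 53 54 55
f 53 55 33
f 54 30 56
f 54 56 55
f 55 56 57
f 55 57 33
f 56 30 58
f 56 58 57
f 57 58 59
f 57 59 33
f 58 30 60
f 58 60 59
f 59 60 61
f 59 61 33
f 60 30 62
f 60 62 61
f 61 62 63
f 61 63 33
f 62 30 31
f 62 31 63
f 63 31 32
f 63 32 33
f 65 64 68
f 65 68 66
f 66 68 69
f 66 69 67
f 68 64 70
f 68 70 69
f 69 70 71
f 69 71 67
f 70 64 72
f 70 72 71
f 71 72 73
f 71 73 67
f 72 64 74
f 72 74 73
f 73 74 75
f 73 75 67
f 74 64 76
f 74 76 75
f 75 76 77
f 75 77 67
f 76 64 78
f 76 78 77
f 77 78 79
f 77 79 67
f 78 64 80
f 78 80 79
f 79 80 81
f 79 81 67
f 80 64 82
f 80 82 81
f 81 82 83
f 81 83 67
f 82 64 84
f 82 84 83
f 83 84 85
f 83 85 67
f 84 64 86
f 84 86 85
f 85 86 87
f 85 87 67
f 86 64 88
f 86 88 87
f 87 88 89
f 87 89 67
f 88 64 90
f 88 90 89
f 89 90 91
f 89 91 67
f 90 64 65
f 90 65 91
f 91 65 66
f 91 66 67
f 93 92 95
f 93 95 94
f 95 92 96
f 95 96 94
f 96 92 97
f 96 97 94
f 97 92 98
f 97 98 94
f 98 92 99
f 98 99 94
f 99 92 100
f 99 100 94
f 100 92 101
f 100 101 94
f 101 92 102
f 101 102 94
f 102 92 103
f 102 103 94
f 103 92 104
f 103 104 94
f 104 92 105
f 104 105 94
f 105 92 93
f 105 93 94

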